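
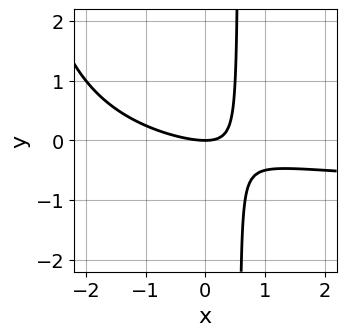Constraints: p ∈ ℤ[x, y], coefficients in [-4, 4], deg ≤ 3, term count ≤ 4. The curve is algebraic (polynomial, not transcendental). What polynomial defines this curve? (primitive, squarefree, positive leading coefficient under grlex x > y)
1. Degree: the shape is more complex than any degree-2 curve, so deg p = 3.
2. Observable constraints: it meets the y-axis at y = 0 (among the integer gridlines); one x-axis crossing is at x = 0.
3. These observations pin down the coefficients.

x^2*y + x^2 + 3*x*y - 2*y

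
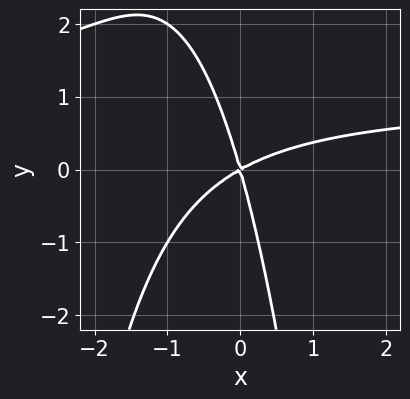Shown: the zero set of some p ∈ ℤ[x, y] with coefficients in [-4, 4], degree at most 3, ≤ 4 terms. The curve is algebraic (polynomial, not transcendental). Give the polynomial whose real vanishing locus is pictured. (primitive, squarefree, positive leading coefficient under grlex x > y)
2*x^2*y - 2*x^2 + 3*x*y + y^2

(a) Degree: a generic line meets the curve in up to 3 points, so deg p = 3.
(b) Reading off the gridlines: it crosses the y-axis at the gridline y = 0; it crosses the x-axis at the gridline x = 0.
(c) These observations pin down the coefficients.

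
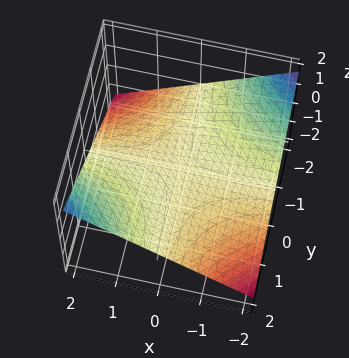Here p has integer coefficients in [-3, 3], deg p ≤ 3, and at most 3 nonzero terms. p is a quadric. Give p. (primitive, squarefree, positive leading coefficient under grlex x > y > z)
(a) Degree: a saddle surface; a quadric, so deg p = 2.
(b) Observable constraints: it meets the z-axis at z = 0 (among the integer gridlines); the visible y-axis segment lies entirely on the surface; every point of the x-axis in the box is on the surface.
(c) These observations pin down the coefficients.

x*y - 3*z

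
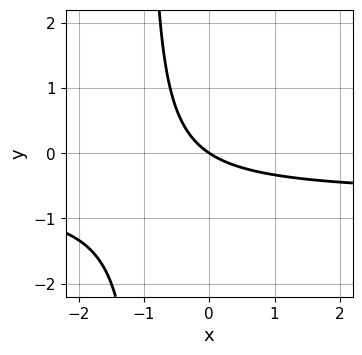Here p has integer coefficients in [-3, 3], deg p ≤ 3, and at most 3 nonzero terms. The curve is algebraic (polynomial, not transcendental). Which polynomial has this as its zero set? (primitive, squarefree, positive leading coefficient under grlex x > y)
First, degree: the shape is more complex than any degree-1 curve, so deg p = 2.
Next, observable constraints: it crosses the y-axis at the gridline y = 0; it meets the x-axis at x = 0 (among the integer gridlines).
Finally, assembling these constraints gives the stated polynomial.

3*x*y + 2*x + 3*y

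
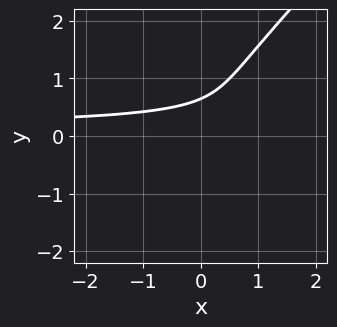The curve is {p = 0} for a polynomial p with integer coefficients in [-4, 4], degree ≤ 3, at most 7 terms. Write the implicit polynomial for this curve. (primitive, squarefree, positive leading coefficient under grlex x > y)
2*x*y^2 - 2*y^3 + 2*y^2 - 2*y + 1

(a) The degree is 3 — a generic line meets the curve in up to 3 points.
(b) From the axis intercepts and sections: the curve avoids every integer x-axis point in the box.
(c) Matching integer coefficients to the picture gives p.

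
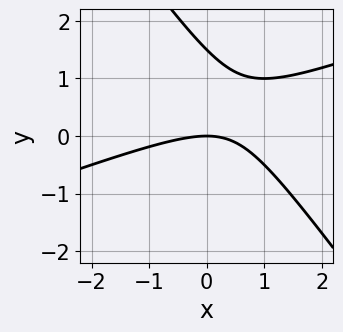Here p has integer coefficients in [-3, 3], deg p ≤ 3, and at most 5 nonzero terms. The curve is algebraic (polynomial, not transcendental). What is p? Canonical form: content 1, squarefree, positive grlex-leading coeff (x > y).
x^2 - 2*x*y - 2*y^2 + 3*y

The degree is 2 — the shape is more complex than any degree-1 curve.
Observable constraints: it meets the y-axis at y = 0 (among the integer gridlines); it crosses the x-axis at the gridline x = 0.
Solving for integer coefficients yields p as stated.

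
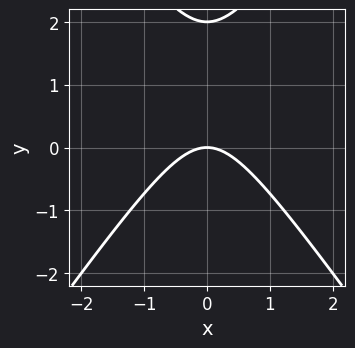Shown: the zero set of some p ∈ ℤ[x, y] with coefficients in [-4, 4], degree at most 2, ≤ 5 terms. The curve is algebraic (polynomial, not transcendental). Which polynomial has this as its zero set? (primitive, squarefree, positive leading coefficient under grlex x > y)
Degree: a generic line meets the curve in up to 2 points, so deg p = 2.
Symmetries: the x ↦ −x reflection is a symmetry, so x appears only in even powers.
From the axis intercepts and sections: among the integer gridlines, it crosses the y-axis at y ∈ {0, 2}; it meets the x-axis at x = 0 (among the integer gridlines).
Assembling these constraints gives the stated polynomial.

2*x^2 - y^2 + 2*y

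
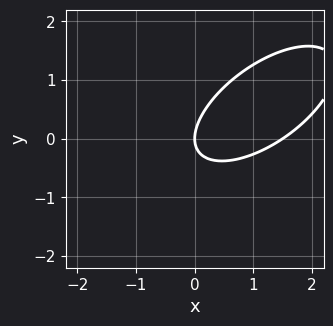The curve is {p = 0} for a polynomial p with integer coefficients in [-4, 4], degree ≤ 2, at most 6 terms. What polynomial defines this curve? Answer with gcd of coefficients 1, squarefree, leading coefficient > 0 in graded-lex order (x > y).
1. Degree: no degree-1 curve has this shape, so deg p = 2.
2. From the visible intercepts: it crosses the y-axis at the gridline y = 0; it crosses the x-axis at the gridline x = 0.
3. The integer polynomial consistent with all of this is the stated p.

2*x^2 - 3*x*y + 3*y^2 - 3*x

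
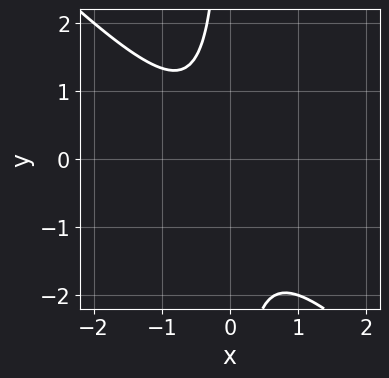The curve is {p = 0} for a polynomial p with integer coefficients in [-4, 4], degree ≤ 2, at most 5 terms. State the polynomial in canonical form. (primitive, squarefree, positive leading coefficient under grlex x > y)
3*x^2 + 3*x*y + x + 2

First, deg p = 2.
Next, from the visible intercepts: it misses every integer gridline on the x-axis; it misses every integer gridline on the y-axis.
Finally, assembling these constraints gives the stated polynomial.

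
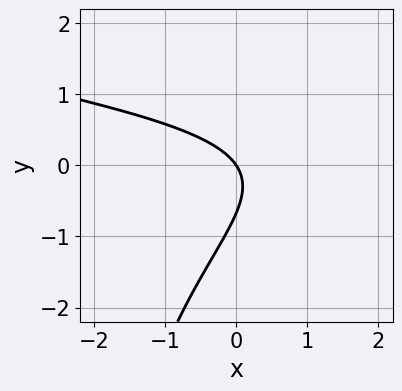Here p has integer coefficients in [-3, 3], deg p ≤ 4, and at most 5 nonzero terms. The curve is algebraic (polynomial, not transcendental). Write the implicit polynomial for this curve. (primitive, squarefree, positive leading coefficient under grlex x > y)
First, degree: the shape is more complex than any degree-2 curve, so deg p = 3.
Then, observable constraints: it crosses the y-axis at the gridline y = 0; it crosses the x-axis at the gridline x = 0.
Finally, solving for integer coefficients yields p as stated.

x*y^2 - 2*x*y + 3*y^2 + 3*x + 2*y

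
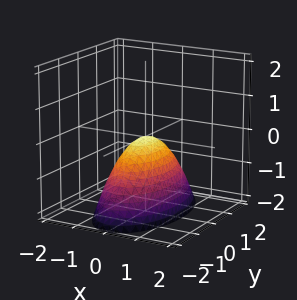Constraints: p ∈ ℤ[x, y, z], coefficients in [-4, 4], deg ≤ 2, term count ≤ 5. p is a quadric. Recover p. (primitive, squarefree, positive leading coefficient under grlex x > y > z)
3*x^2 + y^2 + 2*z

First, deg p = 2.
Next, symmetries: the y ↦ −y reflection is a symmetry, so y appears only in even powers; it's symmetric under x → −x, forcing even powers of x.
Then, from the axis intercepts and sections: it meets the x-axis at x = 0 (among the integer gridlines); it meets the y-axis at y = 0 (among the integer gridlines); it crosses the z-axis at the gridline z = 0.
Finally, together with the visible shape, these determine p as stated.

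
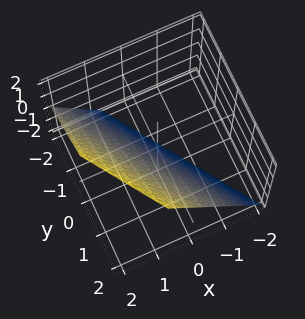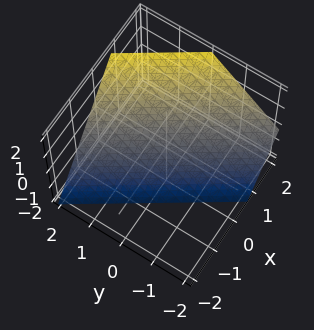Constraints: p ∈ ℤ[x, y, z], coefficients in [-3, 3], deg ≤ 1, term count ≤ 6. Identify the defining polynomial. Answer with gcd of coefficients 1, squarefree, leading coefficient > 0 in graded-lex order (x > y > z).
Degree: the surface is flat (a plane), so deg p = 1.
Observable constraints: it meets the z-axis at z = -1 (among the integer gridlines); it meets the y-axis at y = 1 (among the integer gridlines).
Matching integer coefficients to the picture gives p.

3*x + 2*y - 2*z - 2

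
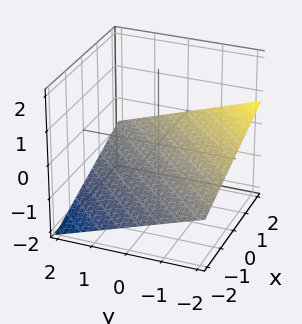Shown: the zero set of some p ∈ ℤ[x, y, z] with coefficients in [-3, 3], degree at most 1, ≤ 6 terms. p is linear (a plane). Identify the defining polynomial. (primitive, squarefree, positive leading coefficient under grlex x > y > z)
x - y - 3*z - 2

First, degree: every cross-section is a straight line — this is a plane, so deg p = 1.
Then, from the axis intercepts and sections: it crosses the y-axis at the gridline y = -2; it meets the x-axis at x = 2 (among the integer gridlines).
Finally, solving for integer coefficients yields p as stated.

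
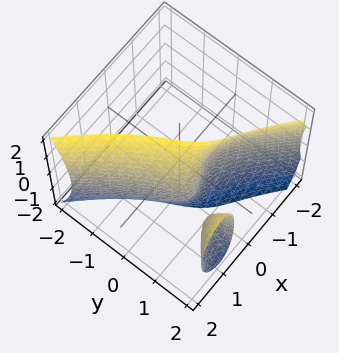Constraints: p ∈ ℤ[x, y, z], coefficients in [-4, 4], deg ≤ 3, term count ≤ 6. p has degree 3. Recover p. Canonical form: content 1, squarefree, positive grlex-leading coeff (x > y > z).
I count 2 distinct pieces. They look like related sheets of one shape, so recover p as a whole.
deg p = 3. The shape is more complex than any degree-2 surface.
From the visible intercepts: the surface avoids every integer z-axis point in the box; it meets the x-axis at x = 1 (among the integer gridlines).
Fitting integer coefficients to these (and the overall shape) gives p.

2*x^3 - 2*x*y^2 + x*z^2 + 3*y - 2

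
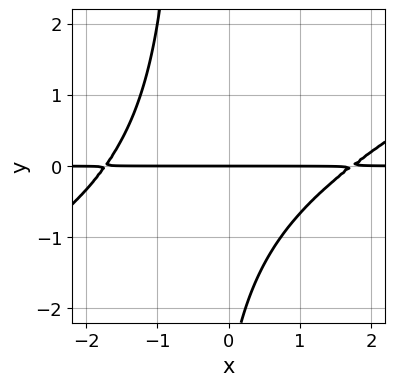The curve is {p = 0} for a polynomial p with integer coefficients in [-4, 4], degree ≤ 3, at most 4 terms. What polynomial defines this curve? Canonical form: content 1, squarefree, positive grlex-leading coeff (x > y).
First, deg p = 3. No degree-2 curve has this shape.
Next, from the axis intercepts and sections: every point of the x-axis in the box is on the curve; one y-axis crossing is at y = 0.
Finally, the integer polynomial consistent with all of this is the stated p.

x^2*y - 2*x*y^2 - y^2 - 3*y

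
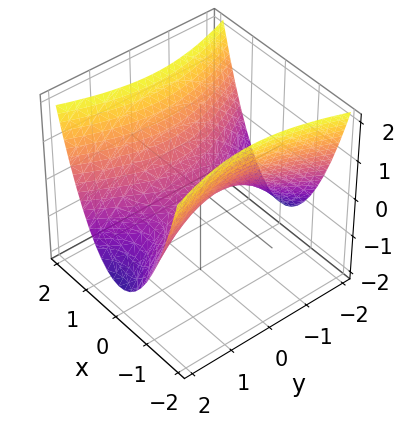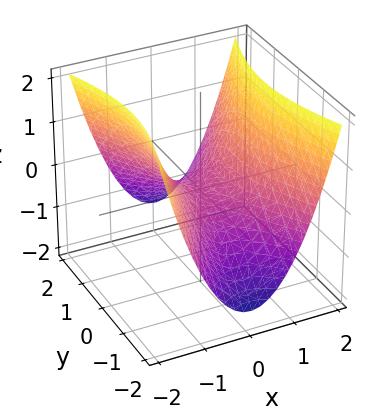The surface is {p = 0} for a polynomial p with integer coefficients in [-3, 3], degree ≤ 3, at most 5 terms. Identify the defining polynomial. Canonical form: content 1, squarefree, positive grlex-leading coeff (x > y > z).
1. The degree is 2 — a hyperbolic paraboloid; a quadric.
2. Symmetries: it's symmetric under x → −x, forcing even powers of x; it's symmetric under y → −y, forcing even powers of y.
3. Checking where it meets the axes: it crosses the x-axis at the gridline x = 0; it crosses the z-axis at the gridline z = 0.
4. Together with the visible shape, these determine p as stated.

3*x^2 - y^2 - 3*z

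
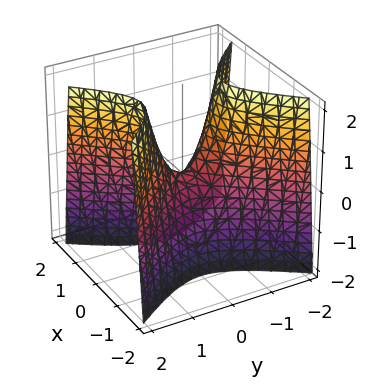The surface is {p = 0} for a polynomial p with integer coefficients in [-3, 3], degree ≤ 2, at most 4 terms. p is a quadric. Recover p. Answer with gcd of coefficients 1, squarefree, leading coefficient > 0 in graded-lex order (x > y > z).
3*x^2 - 2*y^2 + z

deg p = 2. A hyperbolic paraboloid; a quadric.
Symmetries: the y ↦ −y reflection is a symmetry, so y appears only in even powers; the x ↦ −x reflection is a symmetry, so x appears only in even powers.
Against the integer gridlines: one y-axis crossing is at y = 0; it crosses the z-axis at the gridline z = 0; it crosses the x-axis at the gridline x = 0.
Putting this together gives p.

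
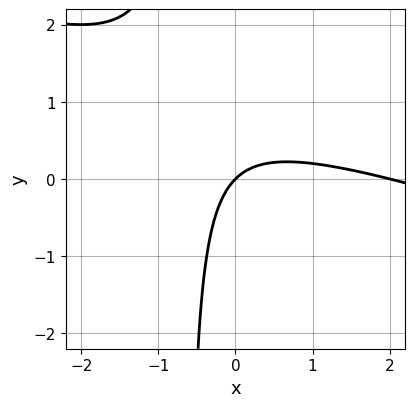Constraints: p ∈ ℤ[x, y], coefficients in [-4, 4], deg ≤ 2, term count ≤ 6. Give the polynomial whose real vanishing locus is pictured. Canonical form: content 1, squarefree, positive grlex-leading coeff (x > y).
x^2 + 3*x*y - 2*x + 2*y

(a) The degree is 2 — no degree-1 curve has this shape.
(b) Reading off the gridlines: one y-axis crossing is at y = 0; among the integer gridlines, it crosses the x-axis at x ∈ {0, 2}.
(c) Together with the visible shape, these determine p as stated.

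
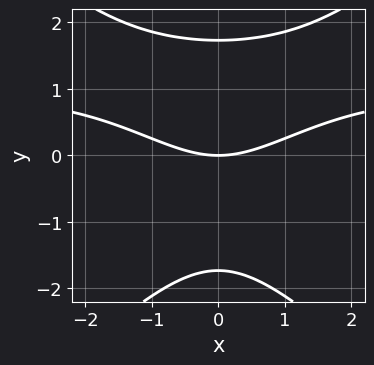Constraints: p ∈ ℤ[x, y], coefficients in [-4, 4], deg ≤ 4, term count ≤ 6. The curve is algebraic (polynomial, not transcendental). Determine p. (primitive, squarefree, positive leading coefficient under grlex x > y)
(a) The degree is 3 — the shape is more complex than any degree-2 curve.
(b) Symmetries: it's symmetric under x → −x, forcing even powers of x.
(c) From the axis intercepts and sections: one y-axis crossing is at y = 0; one x-axis crossing is at x = 0.
(d) Fitting integer coefficients to these (and the overall shape) gives p.

x^2*y - y^3 - x^2 + 3*y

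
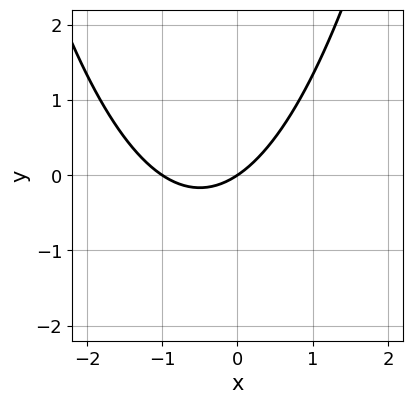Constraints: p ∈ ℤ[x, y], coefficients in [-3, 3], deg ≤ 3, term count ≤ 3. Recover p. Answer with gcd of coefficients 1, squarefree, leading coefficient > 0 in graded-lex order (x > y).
(a) The degree is 2 — a generic line meets the curve in up to 2 points.
(b) Reading off the gridlines: one y-axis crossing is at y = 0; the x-axis gridline crossings are at x ∈ {-1, 0}.
(c) Together with the visible shape, these determine p as stated.

2*x^2 + 2*x - 3*y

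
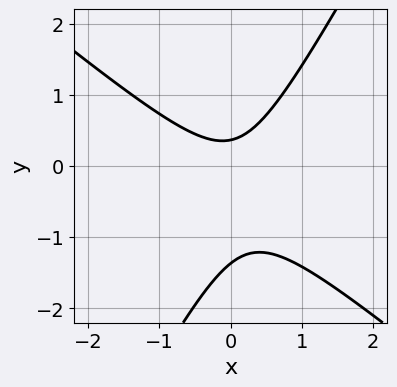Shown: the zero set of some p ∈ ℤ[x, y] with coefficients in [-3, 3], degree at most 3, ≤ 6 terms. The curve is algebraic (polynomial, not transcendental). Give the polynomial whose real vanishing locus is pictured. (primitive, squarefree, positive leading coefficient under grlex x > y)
3*x^2 + 2*x*y - 2*y^2 - 2*y + 1

The degree is 2 — the shape is more complex than any degree-1 curve.
Checking where it meets the axes: no x-intercept at any integer in the box.
Fitting integer coefficients to these (and the overall shape) gives p.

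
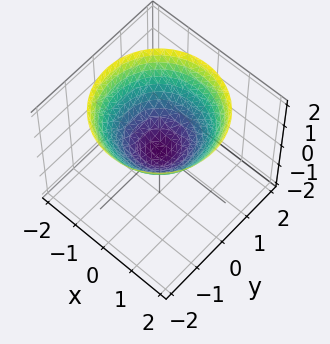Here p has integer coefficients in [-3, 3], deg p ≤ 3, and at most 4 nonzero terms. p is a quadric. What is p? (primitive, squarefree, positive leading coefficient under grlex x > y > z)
2*x^2 + 2*y^2 - 3*z

1. deg p = 2.
2. Symmetries: rotational symmetry about the z-axis ⇒ p depends on x, y only through x² + y².
3. From the axis intercepts and sections: a circular section at z = 1 has radius between 1 and 2; it meets the z-axis at z = 0 (among the integer gridlines); it crosses the y-axis at the gridline y = 0.
4. Putting this together gives p.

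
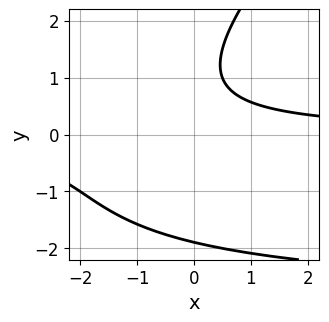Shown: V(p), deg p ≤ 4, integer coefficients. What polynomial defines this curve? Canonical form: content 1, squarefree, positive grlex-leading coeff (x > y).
The degree is 3 — the shape is more complex than any degree-2 curve.
From the visible intercepts: no x-intercept at any integer in the box.
The integer polynomial consistent with all of this is the stated p.

x*y^2 - y^3 + 3*x*y + 2*y - 3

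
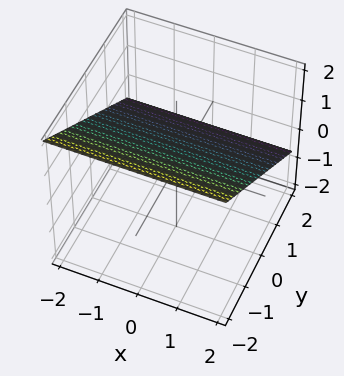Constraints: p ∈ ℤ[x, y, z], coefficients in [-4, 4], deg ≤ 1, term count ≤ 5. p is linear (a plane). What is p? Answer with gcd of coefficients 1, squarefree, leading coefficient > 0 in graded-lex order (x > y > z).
2*y + 3*z - 2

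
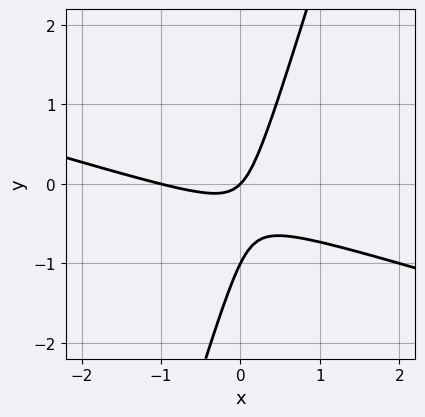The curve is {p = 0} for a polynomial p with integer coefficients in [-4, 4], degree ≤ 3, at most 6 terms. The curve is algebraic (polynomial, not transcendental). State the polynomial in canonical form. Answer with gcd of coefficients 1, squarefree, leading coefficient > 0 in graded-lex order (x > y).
The degree is 2 — the shape is more complex than any degree-1 curve.
Checking where it meets the axes: among the integer gridlines, it crosses the x-axis at x ∈ {-1, 0}; the y-axis gridline crossings are at y ∈ {-1, 0}.
Assembling these constraints gives the stated polynomial.

x^2 + 3*x*y - y^2 + x - y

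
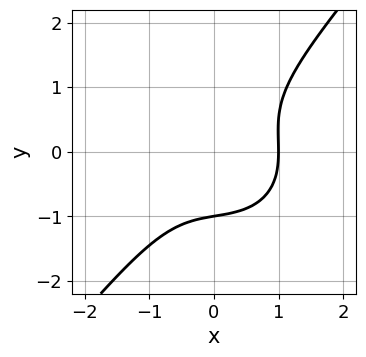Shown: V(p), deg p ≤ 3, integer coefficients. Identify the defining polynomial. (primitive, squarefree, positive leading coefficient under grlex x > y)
First, deg p = 3. A generic line meets the curve in up to 3 points.
Next, from the visible intercepts: it crosses the y-axis at the gridline y = -1; it meets the x-axis at x = 1 (among the integer gridlines).
Finally, the integer polynomial consistent with all of this is the stated p.

2*x^3 + x*y^2 - 2*y^3 - 2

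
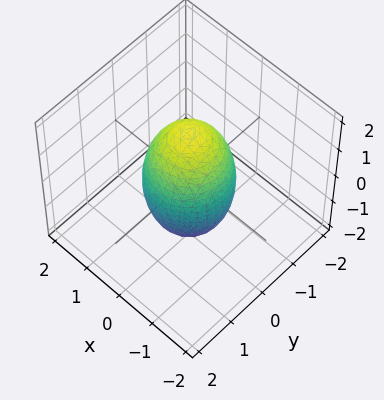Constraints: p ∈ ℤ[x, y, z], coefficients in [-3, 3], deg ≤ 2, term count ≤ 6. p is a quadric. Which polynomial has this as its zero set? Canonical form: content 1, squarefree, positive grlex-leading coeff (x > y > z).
3*x^2 + 3*y^2 + z^2 - 3

(a) deg p = 2. A closed, bounded, convex surface; a quadric.
(b) Symmetries: it's symmetric under z → −z, forcing even powers of z; the z-axis is an axis of rotation, so x and y enter only as x² + y².
(c) Checking where it meets the axes: the y-axis gridline crossings are at y ∈ {-1, 1}; the x-axis gridline crossings are at x ∈ {-1, 1}.
(d) The integer polynomial consistent with all of this is the stated p.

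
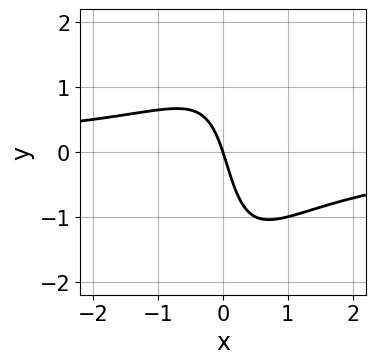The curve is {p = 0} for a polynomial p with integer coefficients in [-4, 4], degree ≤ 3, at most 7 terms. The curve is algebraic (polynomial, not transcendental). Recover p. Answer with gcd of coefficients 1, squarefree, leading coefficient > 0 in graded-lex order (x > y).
2*x^2*y - x*y^2 - x*y + 3*x + y

The degree is 3 — a generic line meets the curve in up to 3 points.
Reading off the gridlines: one x-axis crossing is at x = 0; one y-axis crossing is at y = 0.
Assembling these constraints gives the stated polynomial.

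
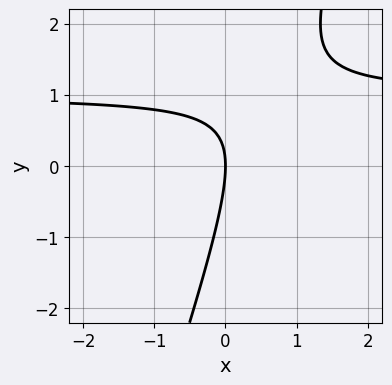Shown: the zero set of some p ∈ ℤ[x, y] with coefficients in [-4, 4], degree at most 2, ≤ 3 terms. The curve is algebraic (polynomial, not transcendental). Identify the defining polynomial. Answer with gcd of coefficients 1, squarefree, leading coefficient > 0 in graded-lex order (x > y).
3*x*y - y^2 - 3*x

First, the degree is 2 — no degree-1 curve has this shape.
Next, reading off the gridlines: it meets the y-axis at y = 0 (among the integer gridlines); it meets the x-axis at x = 0 (among the integer gridlines).
Finally, putting this together gives p.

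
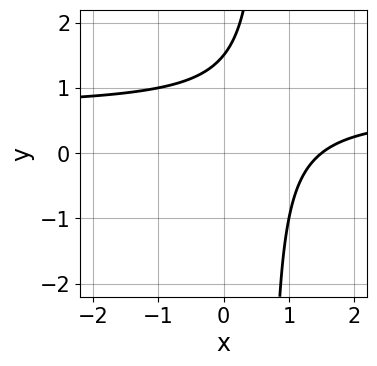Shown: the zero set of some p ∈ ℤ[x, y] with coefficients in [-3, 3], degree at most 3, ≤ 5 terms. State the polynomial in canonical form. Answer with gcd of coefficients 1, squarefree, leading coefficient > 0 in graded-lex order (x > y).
(a) deg p = 2. The shape is more complex than any degree-1 curve.
(b) Putting this together gives p.

3*x*y - 2*x - 2*y + 3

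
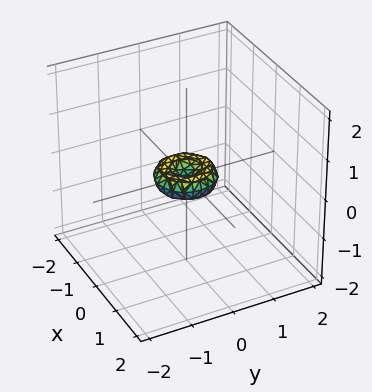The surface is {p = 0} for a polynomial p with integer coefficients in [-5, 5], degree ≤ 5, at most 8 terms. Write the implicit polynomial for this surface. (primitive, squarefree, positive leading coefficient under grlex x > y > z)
(a) Degree: a generic line meets the surface in up to 4 points, so deg p = 4.
(b) Symmetries: the surface is invariant under rotation about z: p = q(x² + y², z).
(c) Checking where it meets the axes: one x-axis crossing is at x = 0; one z-axis crossing is at z = 0.
(d) Assembling these constraints gives the stated polynomial.

2*x^4 + 4*x^2*y^2 + 2*y^4 - x^2 - y^2 + 2*z^2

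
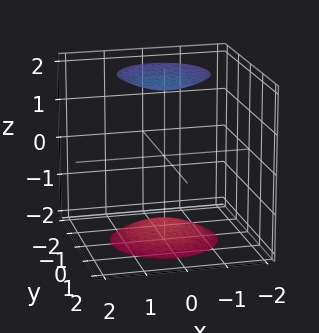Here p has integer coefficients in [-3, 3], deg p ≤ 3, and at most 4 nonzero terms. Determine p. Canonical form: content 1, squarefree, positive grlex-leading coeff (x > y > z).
1. I count 2 distinct pieces. They look like related sheets of one shape, so recover p as a whole.
2. The degree is 2 — two separate bowl-shaped sheets opening away from each other; a quadric.
3. Symmetries: it's symmetric under z → −z, forcing even powers of z; the surface is invariant under rotation about z: p = q(x² + y², z).
4. Reading off the gridlines: no x-intercept at any integer in the box; a circular section at z = -2 has radius exactly 1.
5. Solving for integer coefficients yields p as stated.

x^2 + y^2 - z^2 + 3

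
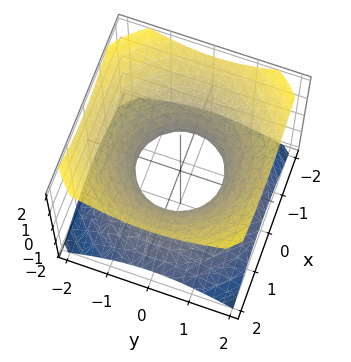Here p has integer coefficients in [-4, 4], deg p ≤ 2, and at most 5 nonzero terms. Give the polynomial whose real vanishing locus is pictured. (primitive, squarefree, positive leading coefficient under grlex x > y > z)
2*x^2 + 2*y^2 - 3*z^2 - 2

1. Degree: the shape is more complex than any degree-1 surface, so deg p = 2.
2. Symmetry: every cross-section ⟂ z is a circle, so x, y appear only via x² + y².
3. Against the integer gridlines: the x-axis gridline crossings are at x ∈ {-1, 1}; a circular section at z = 1 has radius between 1 and 2.
4. The integer polynomial consistent with all of this is the stated p. Check: (0, 1, 0) on the y-axis lies on the surface, and p(0, 1, 0) = 0. ✓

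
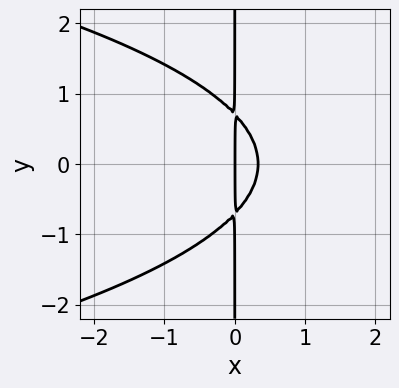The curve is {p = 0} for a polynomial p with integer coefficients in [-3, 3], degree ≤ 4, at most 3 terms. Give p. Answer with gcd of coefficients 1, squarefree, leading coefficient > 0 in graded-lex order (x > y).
2*x*y^2 + 3*x^2 - x

First, degree: no degree-2 curve has this shape, so deg p = 3.
Then, symmetries: it's symmetric under y → −y, forcing even powers of y.
Next, from the visible intercepts: it meets the x-axis at x = 0 (among the integer gridlines); every point of the y-axis in the box is on the curve.
Finally, putting this together gives p.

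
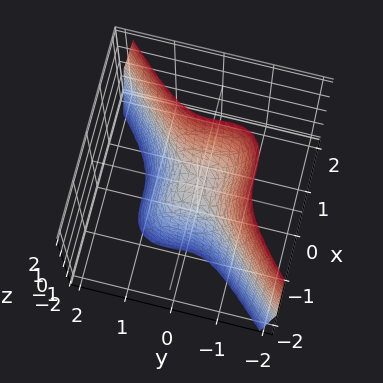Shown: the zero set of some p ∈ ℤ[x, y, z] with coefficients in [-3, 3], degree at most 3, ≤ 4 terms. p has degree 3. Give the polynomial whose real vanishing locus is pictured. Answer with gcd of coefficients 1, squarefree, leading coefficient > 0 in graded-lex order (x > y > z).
3*x^3 - 3*y^3 - y^2*z - z

1. Degree: the shape is more complex than any degree-2 surface, so deg p = 3.
2. From the visible intercepts: one z-axis crossing is at z = 0; it crosses the y-axis at the gridline y = 0; one x-axis crossing is at x = 0.
3. Together with the visible shape, these determine p as stated.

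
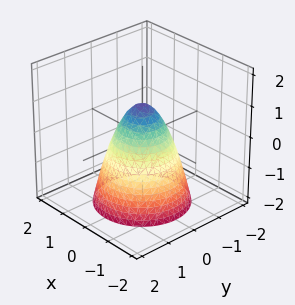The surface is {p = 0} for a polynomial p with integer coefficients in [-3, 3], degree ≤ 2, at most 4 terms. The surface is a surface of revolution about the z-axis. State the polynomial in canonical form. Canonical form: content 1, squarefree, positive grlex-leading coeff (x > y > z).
3*x^2 + 3*y^2 + 2*z - 2

First, the degree is 2 — the shape is more complex than any degree-1 surface.
Then, by symmetry, the surface is invariant under rotation about z: p = q(x² + y², z).
Next, checking where it meets the axes: it crosses the z-axis at the gridline z = 1; a circular section at z = 0 has radius between 0 and 1.
Finally, these observations pin down the coefficients.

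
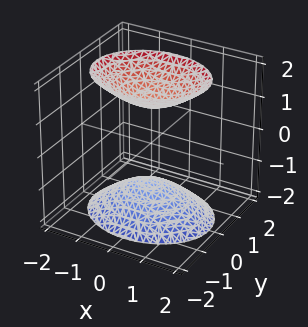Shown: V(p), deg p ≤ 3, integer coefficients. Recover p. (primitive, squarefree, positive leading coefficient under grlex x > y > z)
2*x^2 + 3*y^2 - 2*z^2 + 3

(a) The picture has 2 separate pieces. Treating them together as one polynomial.
(b) Degree: two separate bowl-shaped sheets opening away from each other; a quadric, so deg p = 2.
(c) Symmetries: the y ↦ −y reflection is a symmetry, so y appears only in even powers; mirror symmetry x ↦ −x ⇒ only even powers of x; mirror symmetry z ↦ −z ⇒ only even powers of z.
(d) Checking where it meets the axes: the surface avoids every integer y-axis point in the box; no x-intercept at any integer in the box.
(e) Matching integer coefficients to the picture gives p.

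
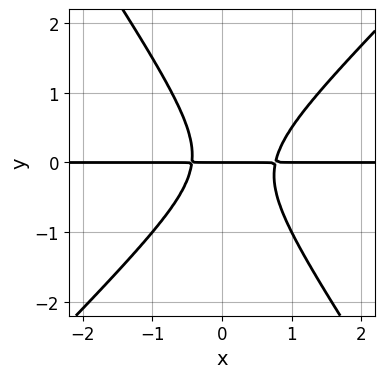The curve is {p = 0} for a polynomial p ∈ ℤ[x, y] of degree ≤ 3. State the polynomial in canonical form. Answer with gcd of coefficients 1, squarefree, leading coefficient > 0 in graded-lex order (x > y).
(a) The degree is 3 — the shape is more complex than any degree-2 curve.
(b) Observable constraints: one y-axis crossing is at y = 0; the visible x-axis segment lies entirely on the curve.
(c) Together with the visible shape, these determine p as stated.

3*x^2*y - x*y^2 - 2*y^3 - x*y - y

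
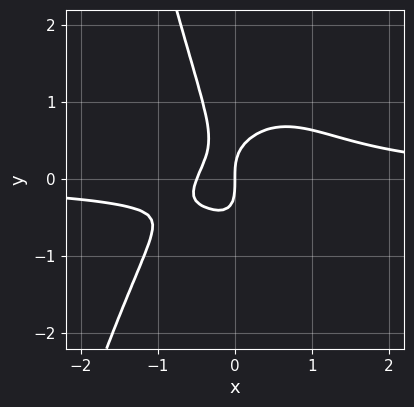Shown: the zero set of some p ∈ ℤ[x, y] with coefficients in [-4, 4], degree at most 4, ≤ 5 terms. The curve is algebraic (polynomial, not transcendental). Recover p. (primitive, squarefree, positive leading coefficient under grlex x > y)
First, the degree is 4 — no degree-3 curve has this shape.
Next, checking where it meets the axes: it crosses the x-axis at the gridline x = 0; it crosses the y-axis at the gridline y = 0.
Finally, fitting integer coefficients to these (and the overall shape) gives p.

3*x^3*y + 2*x*y^2 + y^3 - 2*x^2 - x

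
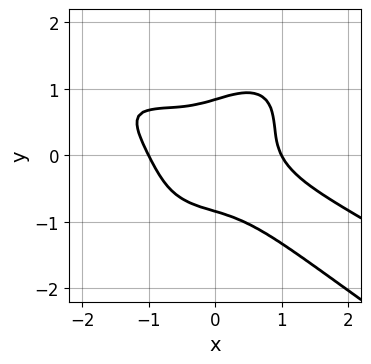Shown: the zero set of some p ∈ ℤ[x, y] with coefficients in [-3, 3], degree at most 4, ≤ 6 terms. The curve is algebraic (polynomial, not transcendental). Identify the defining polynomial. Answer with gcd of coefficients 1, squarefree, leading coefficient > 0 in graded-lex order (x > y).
x^4 + 2*x^3*y + 2*y^4 - 2*x*y^2 - 1

1. Degree: a generic line meets the curve in up to 4 points, so deg p = 4.
2. Checking where it meets the axes: among the integer gridlines, it crosses the x-axis at x ∈ {-1, 1}.
3. Assembling these constraints gives the stated polynomial.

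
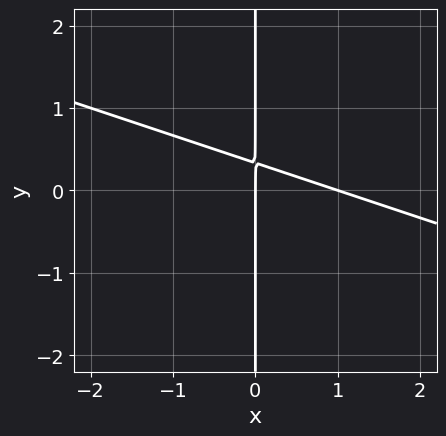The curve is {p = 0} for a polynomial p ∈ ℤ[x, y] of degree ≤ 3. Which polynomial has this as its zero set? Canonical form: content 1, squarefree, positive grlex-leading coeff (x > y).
1. Degree: the shape is more complex than any degree-1 curve, so deg p = 2.
2. Reading off the gridlines: among the integer gridlines, it crosses the x-axis at x ∈ {0, 1}; the visible y-axis segment lies entirely on the curve.
3. Solving for integer coefficients yields p as stated.

x^2 + 3*x*y - x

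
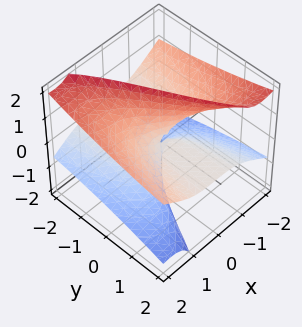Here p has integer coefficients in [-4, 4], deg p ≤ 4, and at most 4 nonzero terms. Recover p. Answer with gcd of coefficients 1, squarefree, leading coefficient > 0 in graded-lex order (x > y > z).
x^3 - 3*x*z^2 - 3*y*z

The degree is 3 — no degree-2 surface has this shape.
From the axis intercepts and sections: it crosses the x-axis at the gridline x = 0; the visible z-axis segment lies entirely on the surface; the visible y-axis segment lies entirely on the surface.
Together with the visible shape, these determine p as stated.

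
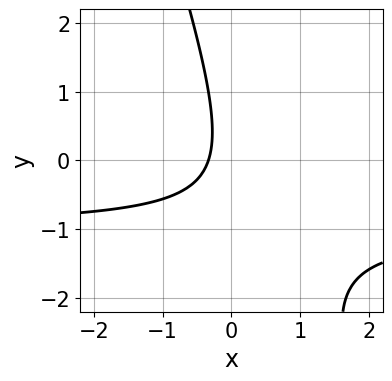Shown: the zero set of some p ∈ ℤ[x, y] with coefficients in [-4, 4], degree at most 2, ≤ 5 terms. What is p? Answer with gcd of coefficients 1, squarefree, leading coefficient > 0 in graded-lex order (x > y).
3*x*y + y^2 + 3*x + 1

The degree is 2 — no degree-1 curve has this shape.
From the axis intercepts and sections: no y-intercept at any integer in the box.
Fitting integer coefficients to these (and the overall shape) gives p.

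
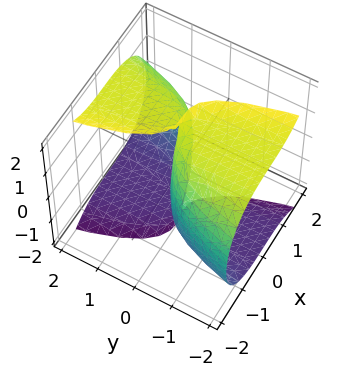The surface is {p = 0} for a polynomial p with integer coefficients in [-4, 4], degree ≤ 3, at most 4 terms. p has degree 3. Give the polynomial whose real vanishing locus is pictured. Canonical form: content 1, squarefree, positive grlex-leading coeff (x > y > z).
First, deg p = 3.
Next, reading off the gridlines: one y-axis crossing is at y = 0; every point of the z-axis in the box is on the surface.
Finally, matching integer coefficients to the picture gives p.

x^3 + y*z^2 - 3*y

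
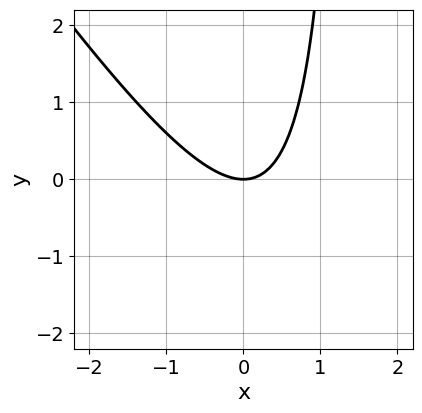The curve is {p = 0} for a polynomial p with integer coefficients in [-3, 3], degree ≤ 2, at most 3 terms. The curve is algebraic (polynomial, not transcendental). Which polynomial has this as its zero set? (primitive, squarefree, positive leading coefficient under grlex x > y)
3*x^2 + 2*x*y - 3*y

First, the degree is 2 — no degree-1 curve has this shape.
Next, observable constraints: it meets the y-axis at y = 0 (among the integer gridlines); one x-axis crossing is at x = 0.
Finally, assembling these constraints gives the stated polynomial.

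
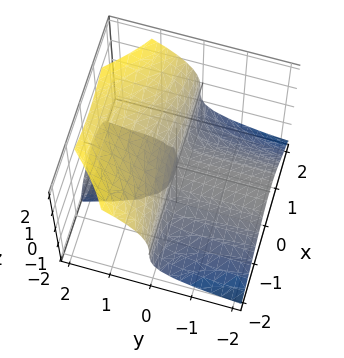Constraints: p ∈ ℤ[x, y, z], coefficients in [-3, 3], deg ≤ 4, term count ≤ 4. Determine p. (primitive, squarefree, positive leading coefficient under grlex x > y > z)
2*x^2*y - 2*z^3 + 3*y*z

(a) There are 2 components. Treating them together as one polynomial.
(b) Degree: the shape is more complex than any degree-2 surface, so deg p = 3.
(c) From the visible intercepts: it meets the z-axis at z = 0 (among the integer gridlines); every point of the x-axis in the box is on the surface; the visible y-axis segment lies entirely on the surface.
(d) Assembling these constraints gives the stated polynomial.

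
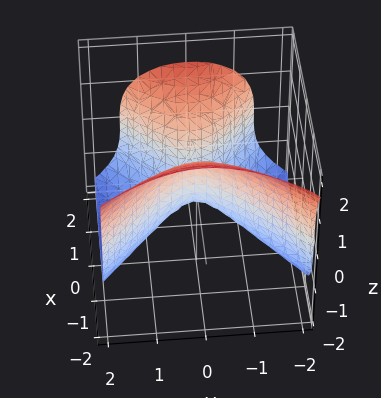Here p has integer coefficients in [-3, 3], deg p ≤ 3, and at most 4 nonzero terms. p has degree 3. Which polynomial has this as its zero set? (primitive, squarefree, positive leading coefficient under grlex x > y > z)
z^3 - 2*x^2 + 2*y^2 + 2*x

(a) Degree: a generic line meets the surface in up to 3 points, so deg p = 3.
(b) Against the integer gridlines: among the integer gridlines, it crosses the x-axis at x ∈ {0, 1}; it crosses the z-axis at the gridline z = 0; it crosses the y-axis at the gridline y = 0.
(c) Assembling these constraints gives the stated polynomial.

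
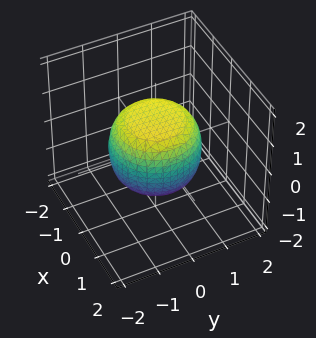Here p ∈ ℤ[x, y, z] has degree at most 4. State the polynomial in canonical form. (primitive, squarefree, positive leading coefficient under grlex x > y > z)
2*x^4 + 4*x^2*y^2 + 2*y^4 - x^2 - y^2 + 3*z^2 - 3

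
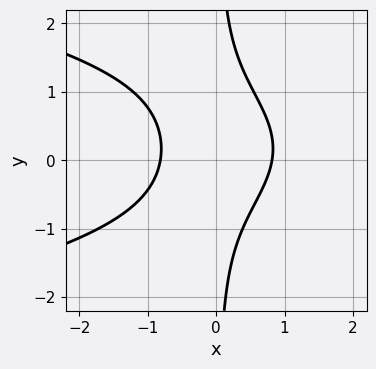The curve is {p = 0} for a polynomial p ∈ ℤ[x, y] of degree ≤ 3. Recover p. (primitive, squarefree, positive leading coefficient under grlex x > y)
3*x*y^2 + 3*x^2 - x*y - 2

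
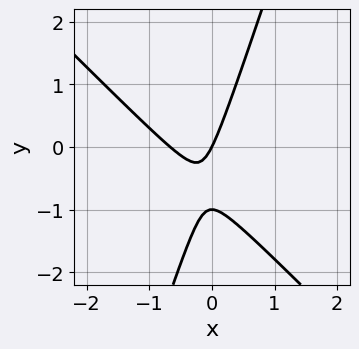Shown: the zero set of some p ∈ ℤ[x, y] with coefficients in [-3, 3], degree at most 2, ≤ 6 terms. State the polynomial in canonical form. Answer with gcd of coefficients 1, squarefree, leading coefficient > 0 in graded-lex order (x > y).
3*x^2 + 2*x*y - y^2 + 2*x - y

(a) Degree: the shape is more complex than any degree-1 curve, so deg p = 2.
(b) Checking where it meets the axes: among the integer gridlines, it crosses the y-axis at y ∈ {-1, 0}; one x-axis crossing is at x = 0.
(c) The integer polynomial consistent with all of this is the stated p.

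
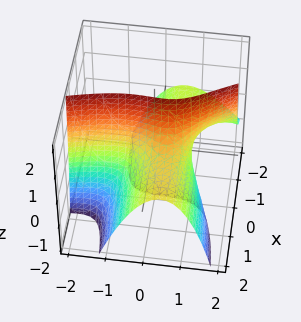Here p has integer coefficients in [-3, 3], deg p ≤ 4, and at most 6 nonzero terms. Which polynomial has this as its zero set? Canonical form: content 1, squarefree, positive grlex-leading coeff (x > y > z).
1. deg p = 3. The shape is more complex than any degree-2 surface.
2. Reading off the gridlines: it crosses the y-axis at the gridline y = 1; it misses every integer gridline on the z-axis; it misses every integer gridline on the x-axis.
3. Assembling these constraints gives the stated polynomial.

3*x*y^2 + y^3 - 3*x*y + 3*x*z - 1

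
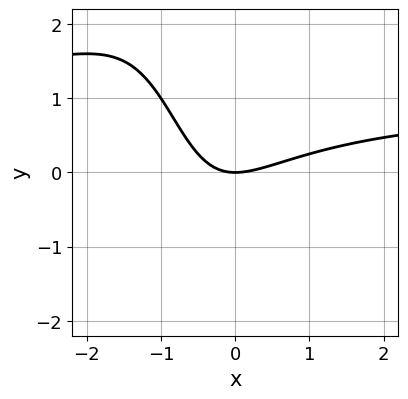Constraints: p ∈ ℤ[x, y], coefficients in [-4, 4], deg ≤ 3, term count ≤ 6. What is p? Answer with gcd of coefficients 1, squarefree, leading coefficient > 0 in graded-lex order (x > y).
1. deg p = 3. No degree-2 curve has this shape.
2. From the visible intercepts: it crosses the y-axis at the gridline y = 0; one x-axis crossing is at x = 0.
3. Matching integer coefficients to the picture gives p.

2*x^2*y - 2*x^2 + 3*x*y + 3*y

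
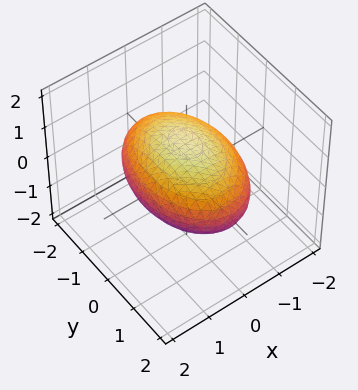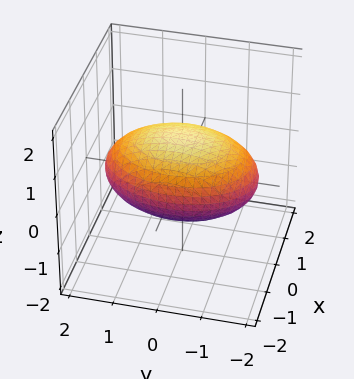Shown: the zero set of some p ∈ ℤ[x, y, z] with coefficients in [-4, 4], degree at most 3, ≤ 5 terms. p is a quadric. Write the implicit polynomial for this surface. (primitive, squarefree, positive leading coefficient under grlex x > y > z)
2*x^2 + y^2 + 3*z^2 - 3

(a) deg p = 2. A closed, bounded, convex surface; a quadric.
(b) Symmetries: the x ↦ −x reflection is a symmetry, so x appears only in even powers; mirror symmetry y ↦ −y ⇒ only even powers of y; it's symmetric under z → −z, forcing even powers of z.
(c) Against the integer gridlines: the z-axis gridline crossings are at z ∈ {-1, 1}.
(d) Putting this together gives p.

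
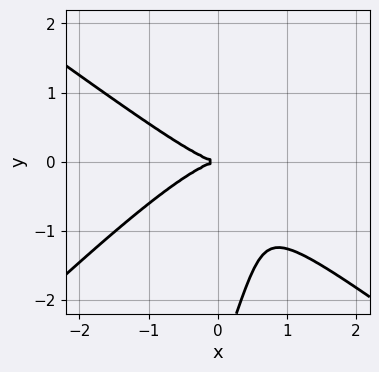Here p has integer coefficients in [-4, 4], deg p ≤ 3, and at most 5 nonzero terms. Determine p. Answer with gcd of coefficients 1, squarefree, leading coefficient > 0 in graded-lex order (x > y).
2*x^3 - 3*x*y^2 + y^3 + 3*y^2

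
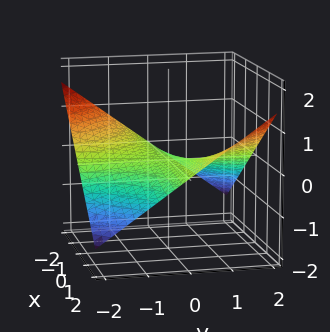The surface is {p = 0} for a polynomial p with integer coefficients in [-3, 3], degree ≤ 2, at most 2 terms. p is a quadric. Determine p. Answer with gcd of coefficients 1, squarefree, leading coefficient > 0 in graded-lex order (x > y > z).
x*y - 3*z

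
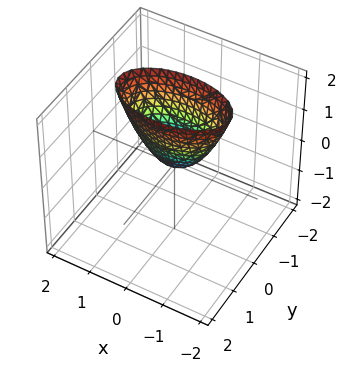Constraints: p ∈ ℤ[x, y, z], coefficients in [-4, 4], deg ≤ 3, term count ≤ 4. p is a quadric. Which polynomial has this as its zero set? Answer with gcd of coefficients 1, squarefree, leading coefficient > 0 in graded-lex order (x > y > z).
x^2 + 3*y^2 - z

First, deg p = 2. A single bowl opening along one axis; a quadric.
Then, symmetries: it's symmetric under x → −x, forcing even powers of x; the y ↦ −y reflection is a symmetry, so y appears only in even powers.
Next, observable constraints: it crosses the z-axis at the gridline z = 0; it meets the x-axis at x = 0 (among the integer gridlines).
Finally, these observations pin down the coefficients.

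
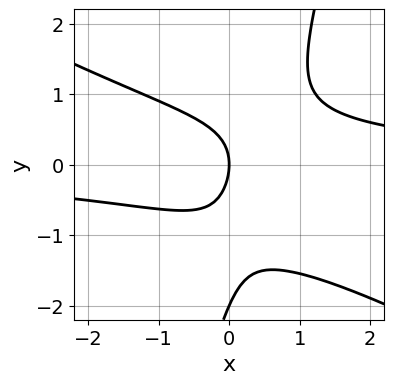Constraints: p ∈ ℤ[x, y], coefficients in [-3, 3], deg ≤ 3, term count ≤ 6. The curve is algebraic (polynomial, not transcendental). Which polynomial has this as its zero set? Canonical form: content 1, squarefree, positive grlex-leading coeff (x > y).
Degree: the shape is more complex than any degree-2 curve, so deg p = 3.
Observable constraints: it crosses the x-axis at the gridline x = 0; the y-axis gridline crossings are at y ∈ {-2, 0}.
Solving for integer coefficients yields p as stated.

2*x^2*y + 3*x*y^2 - y^3 - 2*y^2 - 3*x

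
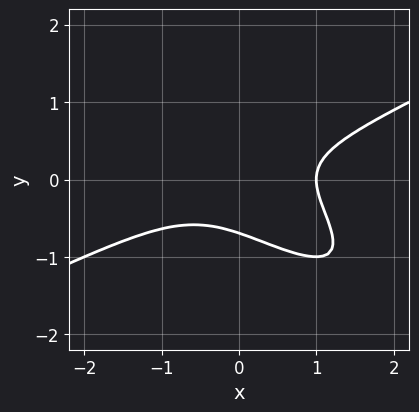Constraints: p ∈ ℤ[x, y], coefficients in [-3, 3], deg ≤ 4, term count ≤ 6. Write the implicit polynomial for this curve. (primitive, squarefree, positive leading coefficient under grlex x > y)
x^3 - 3*x*y^2 - 3*y^3 - 1

(a) The degree is 3 — the shape is more complex than any degree-2 curve.
(b) Observable constraints: it meets the x-axis at x = 1 (among the integer gridlines).
(c) Solving for integer coefficients yields p as stated.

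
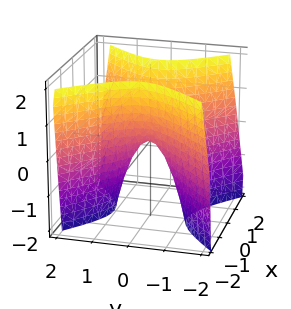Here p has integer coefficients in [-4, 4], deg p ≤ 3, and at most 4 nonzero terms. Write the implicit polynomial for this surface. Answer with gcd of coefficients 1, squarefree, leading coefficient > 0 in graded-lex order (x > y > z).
2*x^2 - 2*y^2 - z

The degree is 2 — a hyperbolic paraboloid; a quadric.
Symmetries: it's symmetric under y → −y, forcing even powers of y; the x ↦ −x reflection is a symmetry, so x appears only in even powers.
From the axis intercepts and sections: it crosses the y-axis at the gridline y = 0; it meets the z-axis at z = 0 (among the integer gridlines).
Assembling these constraints gives the stated polynomial.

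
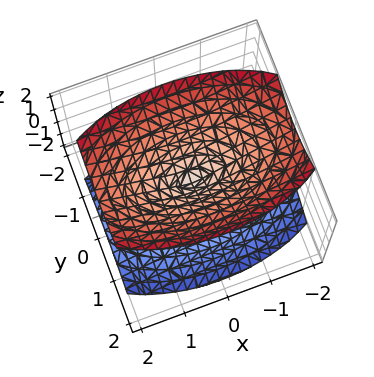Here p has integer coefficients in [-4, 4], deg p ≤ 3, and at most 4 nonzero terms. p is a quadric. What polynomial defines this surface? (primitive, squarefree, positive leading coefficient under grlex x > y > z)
x^2 + 3*y^2 - 2*z^2

1. There are 2 components.
2. The degree is 2 — two nappes meeting at a single point; a quadric.
3. Symmetries: it's symmetric under y → −y, forcing even powers of y; it's symmetric under z → −z, forcing even powers of z; the x ↦ −x reflection is a symmetry, so x appears only in even powers.
4. Against the integer gridlines: one y-axis crossing is at y = 0; it meets the x-axis at x = 0 (among the integer gridlines).
5. Together with the visible shape, these determine p as stated.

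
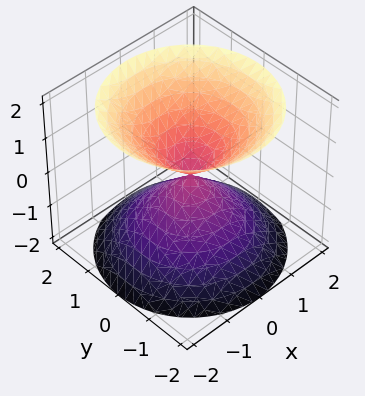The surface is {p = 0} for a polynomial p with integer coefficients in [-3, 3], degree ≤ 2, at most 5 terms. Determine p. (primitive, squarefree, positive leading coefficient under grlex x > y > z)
(a) There are 2 components. They look like related sheets of one shape, so recover p as a whole.
(b) deg p = 2. A double cone through the origin; a quadric.
(c) Symmetries: the z ↦ −z reflection is a symmetry, so z appears only in even powers; the surface is invariant under rotation about z: p = q(x² + y², z).
(d) From the visible intercepts: it meets the y-axis at y = 0 (among the integer gridlines); one x-axis crossing is at x = 0; a circular section at z = -1 has radius exactly 1; it meets the z-axis at z = 0 (among the integer gridlines).
(e) Fitting integer coefficients to these (and the overall shape) gives p.

x^2 + y^2 - z^2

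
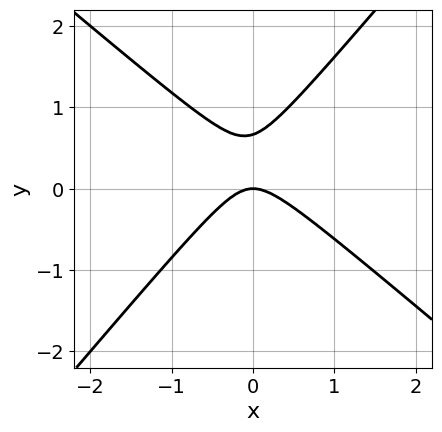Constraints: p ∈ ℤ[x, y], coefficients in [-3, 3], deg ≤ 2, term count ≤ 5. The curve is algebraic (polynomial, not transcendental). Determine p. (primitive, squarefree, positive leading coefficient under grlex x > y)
(a) The degree is 2 — no degree-1 curve has this shape.
(b) Reading off the gridlines: it crosses the y-axis at the gridline y = 0; it crosses the x-axis at the gridline x = 0.
(c) Together with the visible shape, these determine p as stated.

3*x^2 + x*y - 3*y^2 + 2*y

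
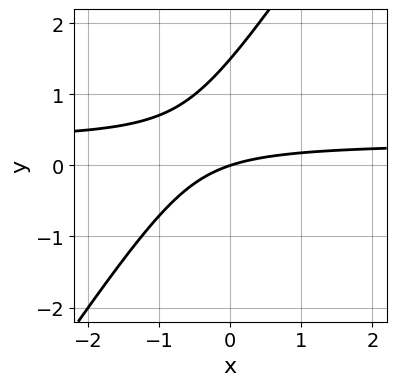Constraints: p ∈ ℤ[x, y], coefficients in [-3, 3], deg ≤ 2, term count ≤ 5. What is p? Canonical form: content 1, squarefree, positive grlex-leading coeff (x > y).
3*x*y - 2*y^2 - x + 3*y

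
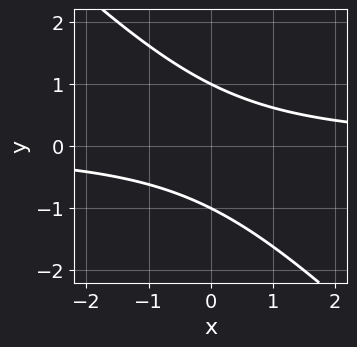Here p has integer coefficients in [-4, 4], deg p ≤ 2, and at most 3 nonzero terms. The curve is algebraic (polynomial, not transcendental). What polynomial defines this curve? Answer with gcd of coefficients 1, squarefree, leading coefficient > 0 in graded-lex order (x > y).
x*y + y^2 - 1

deg p = 2. The shape is more complex than any degree-1 curve.
Observable constraints: the y-axis gridline crossings are at y ∈ {-1, 1}; the curve avoids every integer x-axis point in the box.
These observations pin down the coefficients.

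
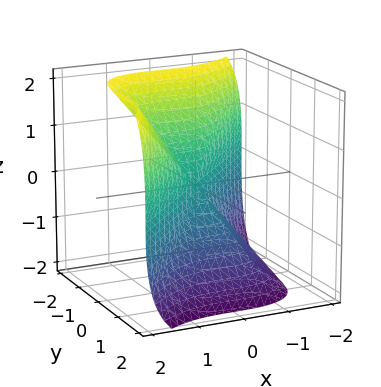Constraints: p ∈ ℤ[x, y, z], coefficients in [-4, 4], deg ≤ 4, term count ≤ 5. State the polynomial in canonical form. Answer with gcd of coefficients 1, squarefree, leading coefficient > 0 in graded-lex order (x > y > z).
(a) deg p = 3. No degree-2 surface has this shape.
(b) Checking where it meets the axes: it crosses the z-axis at the gridline z = 0; it crosses the x-axis at the gridline x = 0.
(c) Fitting integer coefficients to these (and the overall shape) gives p.

2*x^3 - 2*y^3 - z^3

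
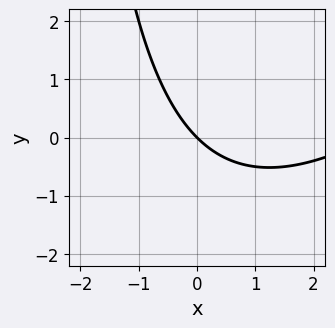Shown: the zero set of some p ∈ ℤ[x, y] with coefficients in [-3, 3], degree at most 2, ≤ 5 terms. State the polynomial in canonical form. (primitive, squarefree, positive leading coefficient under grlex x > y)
Degree: a generic line meets the curve in up to 2 points, so deg p = 2.
Against the integer gridlines: it crosses the x-axis at the gridline x = 0; it crosses the y-axis at the gridline y = 0.
These observations pin down the coefficients.

x^2 - x*y - 3*x - 3*y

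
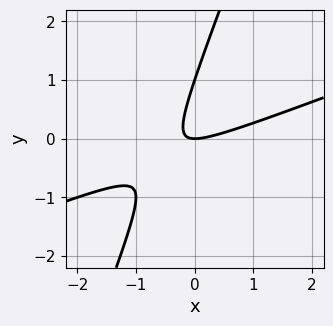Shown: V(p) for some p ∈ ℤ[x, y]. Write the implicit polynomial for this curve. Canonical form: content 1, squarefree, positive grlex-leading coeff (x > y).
1. The degree is 2 — no degree-1 curve has this shape.
2. From the axis intercepts and sections: it meets the x-axis at x = 0 (among the integer gridlines); the y-axis gridline crossings are at y ∈ {0, 1}.
3. These observations pin down the coefficients.

x^2 - 3*x*y + y^2 - y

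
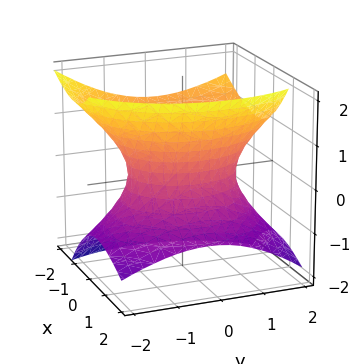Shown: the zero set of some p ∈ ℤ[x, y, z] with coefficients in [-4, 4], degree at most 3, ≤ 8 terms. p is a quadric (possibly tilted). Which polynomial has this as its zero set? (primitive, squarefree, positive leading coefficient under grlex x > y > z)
3*x^2 + 3*x*z + 2*y^2 - y*z - 3*z^2 - 3

Degree: no degree-1 surface has this shape, so deg p = 2.
From the axis intercepts and sections: the surface avoids every integer z-axis point in the box; among the integer gridlines, it crosses the x-axis at x ∈ {-1, 1}.
Together with the visible shape, these determine p as stated.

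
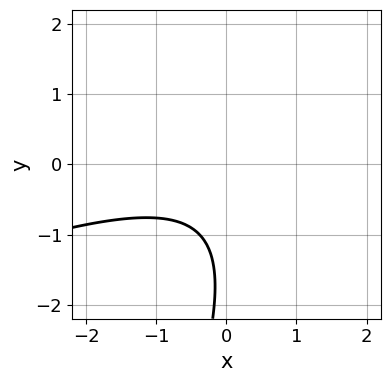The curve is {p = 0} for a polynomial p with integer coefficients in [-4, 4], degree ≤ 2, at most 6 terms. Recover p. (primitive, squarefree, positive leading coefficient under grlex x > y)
x^2 - 3*x*y + y^2 + 3*y + 3

(a) deg p = 2. A generic line meets the curve in up to 2 points.
(b) From the visible intercepts: no y-intercept at any integer in the box; it misses every integer gridline on the x-axis.
(c) Putting this together gives p.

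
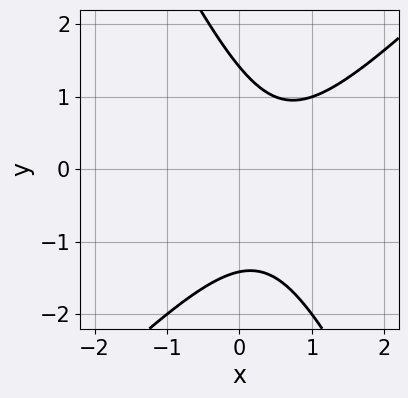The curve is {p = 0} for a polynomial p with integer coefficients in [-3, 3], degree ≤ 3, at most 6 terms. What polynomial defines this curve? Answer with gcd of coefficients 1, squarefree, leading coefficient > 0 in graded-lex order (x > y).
1. deg p = 2. A generic line meets the curve in up to 2 points.
2. From the axis intercepts and sections: no x-intercept at any integer in the box.
3. Assembling these constraints gives the stated polynomial.

2*x^2 - x*y - y^2 - 2*x + 2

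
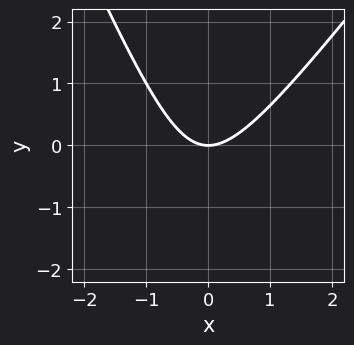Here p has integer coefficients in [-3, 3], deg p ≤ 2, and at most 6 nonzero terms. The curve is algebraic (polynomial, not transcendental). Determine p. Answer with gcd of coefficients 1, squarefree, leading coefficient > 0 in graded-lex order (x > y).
3*x^2 - x*y - y^2 - 3*y

First, degree: no degree-1 curve has this shape, so deg p = 2.
Next, checking where it meets the axes: one x-axis crossing is at x = 0; it meets the y-axis at y = 0 (among the integer gridlines).
Finally, together with the visible shape, these determine p as stated.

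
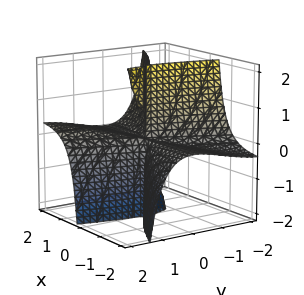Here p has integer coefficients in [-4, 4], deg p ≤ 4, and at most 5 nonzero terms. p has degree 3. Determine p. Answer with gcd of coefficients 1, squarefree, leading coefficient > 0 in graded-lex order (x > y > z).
(a) There are 3 components. Treating them together as one polynomial.
(b) deg p = 3. The shape is more complex than any degree-2 surface.
(c) Against the integer gridlines: it crosses the y-axis at the gridline y = 0; every point of the z-axis in the box is on the surface.
(d) Fitting integer coefficients to these (and the overall shape) gives p. Check: (-2, 0, 0) on the x-axis lies on the surface, and p(-2, 0, 0) = 0. ✓

3*x^2*z - 2*x*y^2 + 3*x*y*z + y^3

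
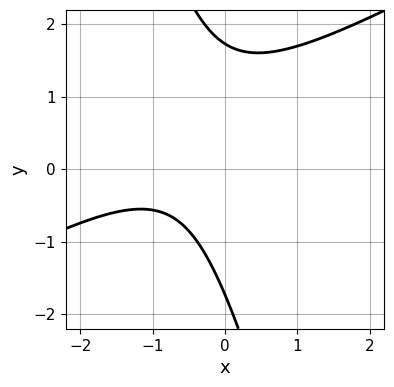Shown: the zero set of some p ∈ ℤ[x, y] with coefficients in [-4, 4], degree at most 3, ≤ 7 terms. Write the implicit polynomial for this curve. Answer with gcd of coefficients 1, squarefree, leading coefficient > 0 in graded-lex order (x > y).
2*x^2 - 3*x*y - y^2 + 3*x + 3

(a) The degree is 2 — no degree-1 curve has this shape.
(b) From the visible intercepts: no x-intercept at any integer in the box.
(c) Matching integer coefficients to the picture gives p.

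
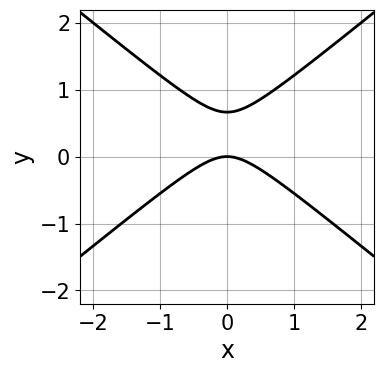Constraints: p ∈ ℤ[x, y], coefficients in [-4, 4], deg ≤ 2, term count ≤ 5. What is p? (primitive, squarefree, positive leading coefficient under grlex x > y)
2*x^2 - 3*y^2 + 2*y

First, the degree is 2 — the shape is more complex than any degree-1 curve.
Then, symmetries: it's symmetric under x → −x, forcing even powers of x.
Next, against the integer gridlines: it meets the y-axis at y = 0 (among the integer gridlines); it meets the x-axis at x = 0 (among the integer gridlines).
Finally, together with the visible shape, these determine p as stated.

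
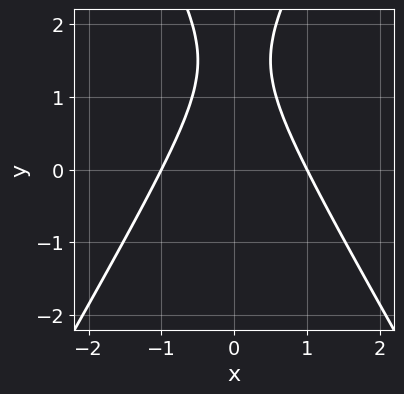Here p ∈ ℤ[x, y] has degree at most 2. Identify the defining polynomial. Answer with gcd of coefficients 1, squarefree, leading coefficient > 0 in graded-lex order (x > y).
3*x^2 - y^2 + 3*y - 3

First, deg p = 2.
Next, symmetries: the x ↦ −x reflection is a symmetry, so x appears only in even powers.
Next, checking where it meets the axes: the x-axis gridline crossings are at x ∈ {-1, 1}; no y-intercept at any integer in the box.
Finally, solving for integer coefficients yields p as stated.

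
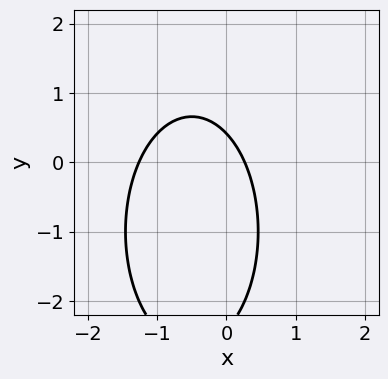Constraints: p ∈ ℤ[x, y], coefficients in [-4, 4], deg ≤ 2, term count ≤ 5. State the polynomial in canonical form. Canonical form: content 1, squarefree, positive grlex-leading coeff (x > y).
3*x^2 + y^2 + 3*x + 2*y - 1

(a) deg p = 2.
(b) Matching integer coefficients to the picture gives p.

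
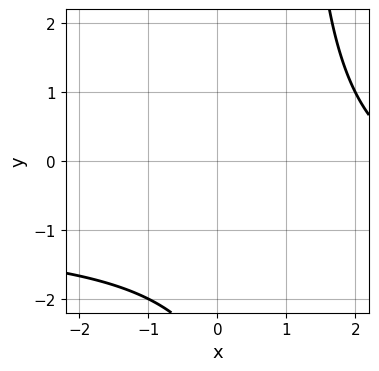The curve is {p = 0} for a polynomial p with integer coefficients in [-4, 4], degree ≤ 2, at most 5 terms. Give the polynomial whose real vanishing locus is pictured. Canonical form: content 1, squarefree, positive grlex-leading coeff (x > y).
x*y + x - y - 3

(a) The degree is 2 — a generic line meets the curve in up to 2 points.
(b) Checking where it meets the axes: it misses every integer gridline on the x-axis; the curve avoids every integer y-axis point in the box.
(c) These observations pin down the coefficients.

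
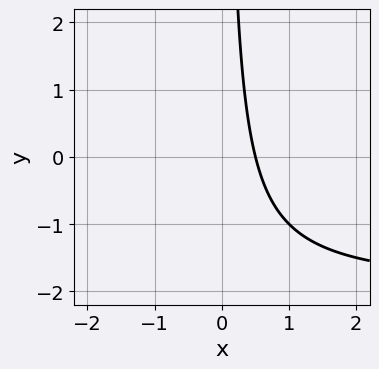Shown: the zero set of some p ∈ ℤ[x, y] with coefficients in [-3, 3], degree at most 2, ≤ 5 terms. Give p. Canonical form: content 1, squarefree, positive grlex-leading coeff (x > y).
x*y + 2*x - 1

The degree is 2 — no degree-1 curve has this shape.
Observable constraints: no y-intercept at any integer in the box.
Assembling these constraints gives the stated polynomial.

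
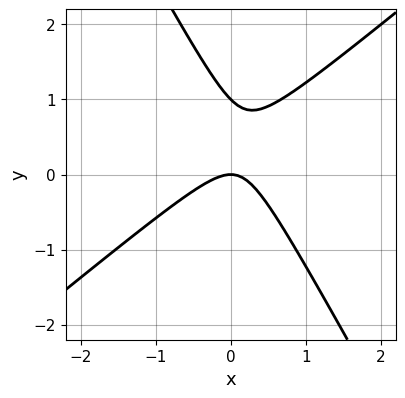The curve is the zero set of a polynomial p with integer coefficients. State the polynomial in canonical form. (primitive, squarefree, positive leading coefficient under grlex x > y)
3*x^2 - 2*x*y - 2*y^2 + 2*y

First, deg p = 2. The shape is more complex than any degree-1 curve.
Then, from the visible intercepts: the y-axis gridline crossings are at y ∈ {0, 1}; one x-axis crossing is at x = 0.
Finally, matching integer coefficients to the picture gives p.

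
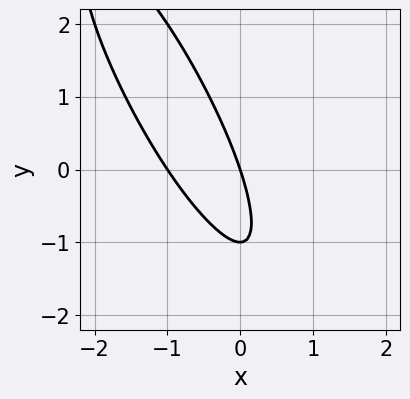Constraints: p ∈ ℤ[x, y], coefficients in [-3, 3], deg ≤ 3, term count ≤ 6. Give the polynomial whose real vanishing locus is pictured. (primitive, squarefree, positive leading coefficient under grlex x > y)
3*x^2 + 3*x*y + y^2 + 3*x + y

The degree is 2 — no degree-1 curve has this shape.
Against the integer gridlines: among the integer gridlines, it crosses the y-axis at y ∈ {-1, 0}; the x-axis gridline crossings are at x ∈ {-1, 0}.
Matching integer coefficients to the picture gives p.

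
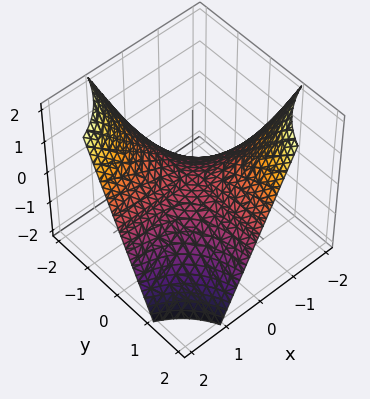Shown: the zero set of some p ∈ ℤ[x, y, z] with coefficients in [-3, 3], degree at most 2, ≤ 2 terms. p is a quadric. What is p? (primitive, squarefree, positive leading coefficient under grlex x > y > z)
(a) deg p = 2. A hyperbolic paraboloid; a quadric.
(b) Reading off the gridlines: every point of the y-axis in the box is on the surface; the visible x-axis segment lies entirely on the surface.
(c) Assembling these constraints gives the stated polynomial.

x*y + z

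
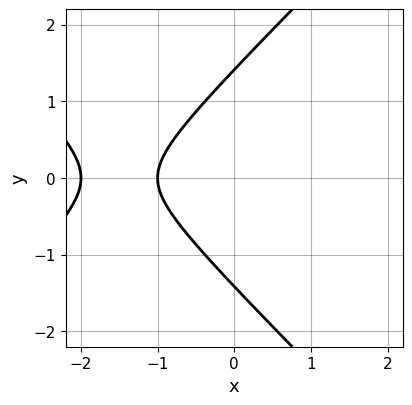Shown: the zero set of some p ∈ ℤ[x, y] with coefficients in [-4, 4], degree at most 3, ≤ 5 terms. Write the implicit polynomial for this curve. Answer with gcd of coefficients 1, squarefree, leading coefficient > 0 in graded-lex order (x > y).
1. The degree is 2 — a generic line meets the curve in up to 2 points.
2. Symmetries: the y ↦ −y reflection is a symmetry, so y appears only in even powers.
3. Observable constraints: among the integer gridlines, it crosses the x-axis at x ∈ {-2, -1}.
4. Fitting integer coefficients to these (and the overall shape) gives p.

x^2 - y^2 + 3*x + 2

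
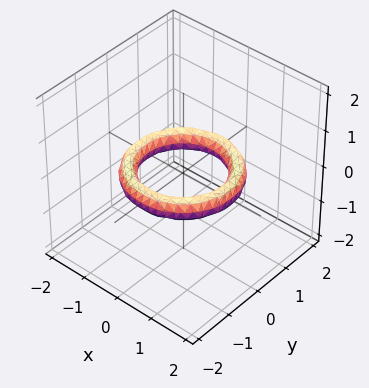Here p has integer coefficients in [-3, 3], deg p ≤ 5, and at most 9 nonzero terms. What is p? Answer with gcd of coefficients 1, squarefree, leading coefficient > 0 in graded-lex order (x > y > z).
The degree is 4 — no degree-3 surface has this shape.
Symmetries: the surface is invariant under rotation about z: p = q(x² + y², z).
Reading off the gridlines: a circular section at z = 0 has radius exactly 1; the surface avoids every integer z-axis point in the box.
Together with the visible shape, these determine p as stated.

x^4 + 2*x^2*y^2 + y^4 - 3*x^2 - 3*y^2 + 3*z^2 + 2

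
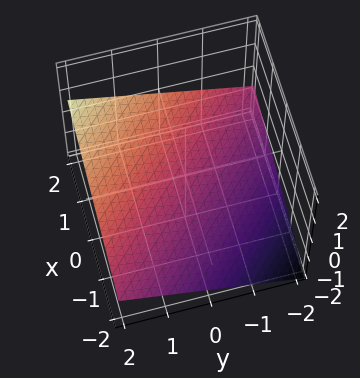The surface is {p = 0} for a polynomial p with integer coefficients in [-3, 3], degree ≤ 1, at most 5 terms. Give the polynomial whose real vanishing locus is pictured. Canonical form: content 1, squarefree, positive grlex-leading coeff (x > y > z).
First, the degree is 1 — the surface is flat (a plane).
Next, from the visible intercepts: one y-axis crossing is at y = 2; it meets the x-axis at x = 2 (among the integer gridlines).
Finally, these observations pin down the coefficients.

x + y - 3*z - 2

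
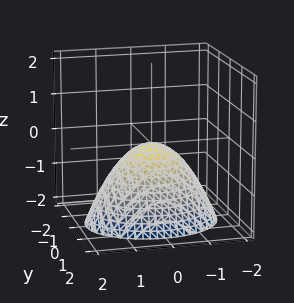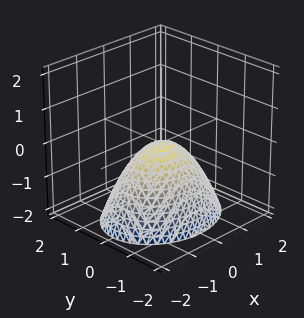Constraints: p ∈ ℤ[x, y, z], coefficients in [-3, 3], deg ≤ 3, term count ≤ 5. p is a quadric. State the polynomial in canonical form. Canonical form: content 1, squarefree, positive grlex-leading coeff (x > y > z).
2*x^2 + 3*y^2 + 3*z

deg p = 2. A single bowl opening along one axis; a quadric.
Symmetries: it's symmetric under y → −y, forcing even powers of y; mirror symmetry x ↦ −x ⇒ only even powers of x.
From the visible intercepts: it crosses the y-axis at the gridline y = 0; it meets the x-axis at x = 0 (among the integer gridlines); one z-axis crossing is at z = 0.
Assembling these constraints gives the stated polynomial.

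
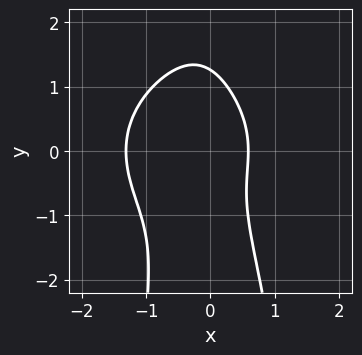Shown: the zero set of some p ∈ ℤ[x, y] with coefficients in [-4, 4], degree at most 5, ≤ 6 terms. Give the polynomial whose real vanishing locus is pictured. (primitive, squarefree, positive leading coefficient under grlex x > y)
2*x^4 + 3*x^2*y^2 + y^3 + 3*x - 2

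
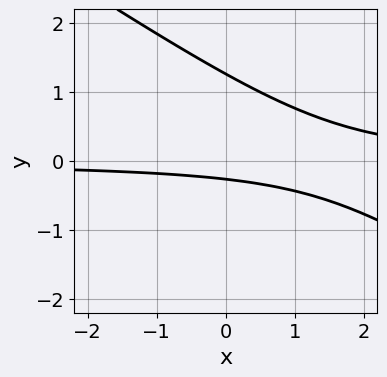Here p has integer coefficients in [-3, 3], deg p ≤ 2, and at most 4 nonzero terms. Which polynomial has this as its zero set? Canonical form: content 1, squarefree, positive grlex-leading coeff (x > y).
2*x*y + 3*y^2 - 3*y - 1

(a) The degree is 2 — a generic line meets the curve in up to 2 points.
(b) From the axis intercepts and sections: it misses every integer gridline on the x-axis.
(c) The integer polynomial consistent with all of this is the stated p.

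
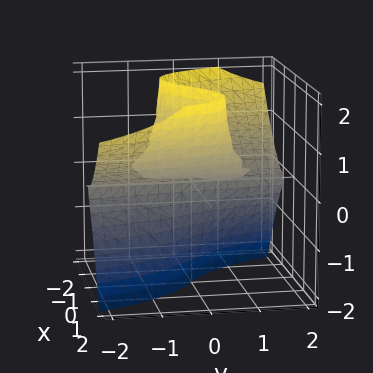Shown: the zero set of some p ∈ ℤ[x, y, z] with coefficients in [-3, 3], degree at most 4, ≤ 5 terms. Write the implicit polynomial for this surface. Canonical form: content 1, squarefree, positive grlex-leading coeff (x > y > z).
(a) The degree is 3 — no degree-2 surface has this shape.
(b) Checking where it meets the axes: every point of the z-axis in the box is on the surface; every point of the y-axis in the box is on the surface; it meets the x-axis at x = 0 (among the integer gridlines).
(c) Putting this together gives p.

2*x^3 + 2*y*z^2 - 3*x*z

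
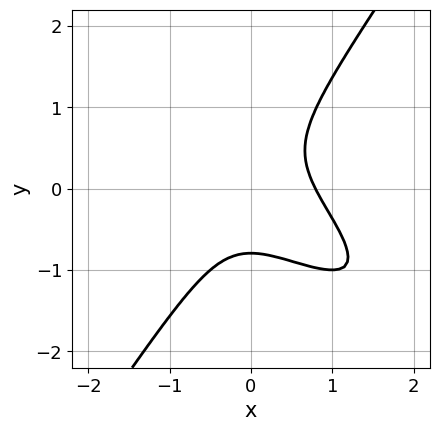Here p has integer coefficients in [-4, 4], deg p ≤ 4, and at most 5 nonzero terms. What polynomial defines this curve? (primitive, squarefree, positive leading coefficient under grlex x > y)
2*x^3 + 3*x^2*y - 2*y^3 - 1

First, the degree is 3 — a generic line meets the curve in up to 3 points.
Finally, the integer polynomial consistent with all of this is the stated p.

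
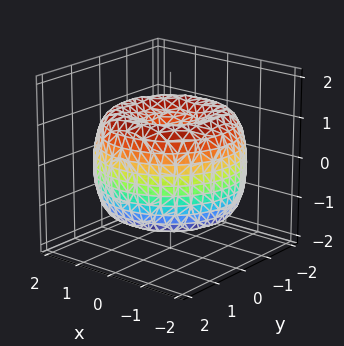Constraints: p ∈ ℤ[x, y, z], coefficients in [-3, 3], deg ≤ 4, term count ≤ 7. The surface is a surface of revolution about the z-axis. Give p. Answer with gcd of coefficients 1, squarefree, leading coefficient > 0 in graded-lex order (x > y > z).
x^4 + 2*x^2*y^2 + y^4 - 3*x^2 - 3*y^2 + 2*z^2 - 1

The degree is 4 — the shape is more complex than any degree-3 surface.
Symmetries: rotational symmetry about the z-axis ⇒ p depends on x, y only through x² + y².
Checking where it meets the axes: a circular section at z = -1 has radius between 0 and 1.
Solving for integer coefficients yields p as stated.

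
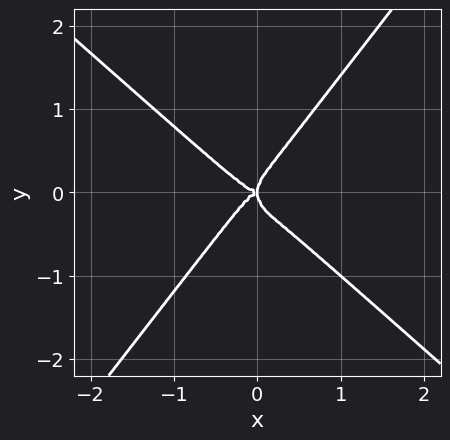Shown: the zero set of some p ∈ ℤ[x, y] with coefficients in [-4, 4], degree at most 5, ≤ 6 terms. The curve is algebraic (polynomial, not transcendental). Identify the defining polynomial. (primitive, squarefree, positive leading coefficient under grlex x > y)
First, degree: no degree-3 curve has this shape, so deg p = 4.
Next, from the visible intercepts: it meets the x-axis at x = 0 (among the integer gridlines); it crosses the y-axis at the gridline y = 0.
Finally, fitting integer coefficients to these (and the overall shape) gives p.

3*x^4 + 2*x^3*y - 2*y^4 + x*y^2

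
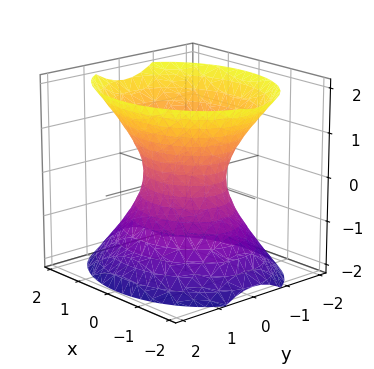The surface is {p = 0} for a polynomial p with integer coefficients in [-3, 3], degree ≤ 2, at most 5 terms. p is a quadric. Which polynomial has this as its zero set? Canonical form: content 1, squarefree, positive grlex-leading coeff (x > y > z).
First, deg p = 2.
Then, symmetries: the y ↦ −y reflection is a symmetry, so y appears only in even powers; mirror symmetry z ↦ −z ⇒ only even powers of z; the x ↦ −x reflection is a symmetry, so x appears only in even powers.
Then, from the visible intercepts: the surface avoids every integer z-axis point in the box; among the integer gridlines, it crosses the x-axis at x ∈ {-1, 1}.
Finally, putting this together gives p.

2*x^2 + 3*y^2 - 2*z^2 - 2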